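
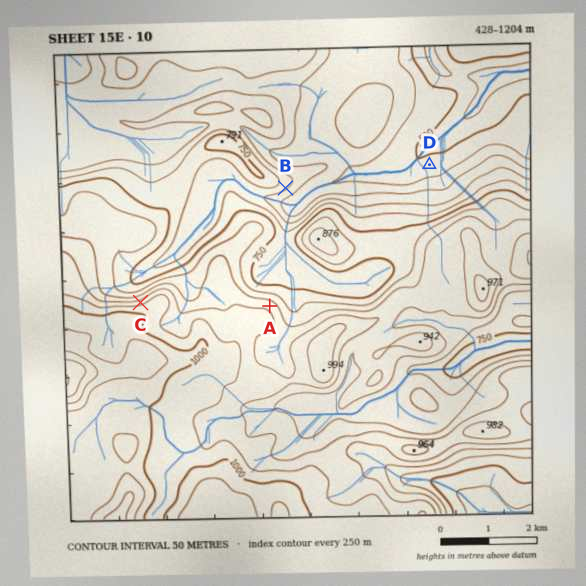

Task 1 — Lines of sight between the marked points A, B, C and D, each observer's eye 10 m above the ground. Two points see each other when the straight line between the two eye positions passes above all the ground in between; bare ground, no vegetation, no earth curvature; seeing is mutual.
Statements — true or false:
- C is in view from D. false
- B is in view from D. true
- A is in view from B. true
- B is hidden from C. true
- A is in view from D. false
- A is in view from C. false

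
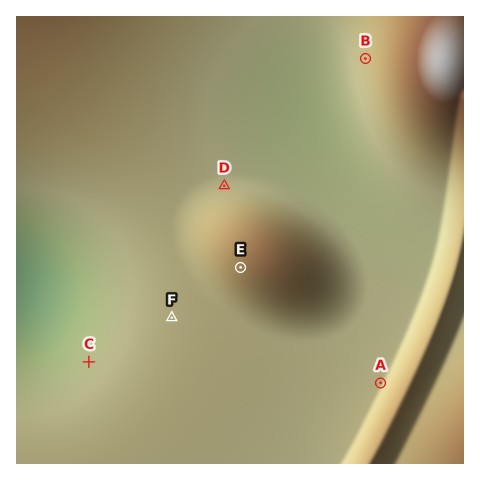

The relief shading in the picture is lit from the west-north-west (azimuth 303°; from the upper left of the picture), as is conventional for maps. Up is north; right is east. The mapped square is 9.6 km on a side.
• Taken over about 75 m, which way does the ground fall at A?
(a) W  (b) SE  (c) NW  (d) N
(c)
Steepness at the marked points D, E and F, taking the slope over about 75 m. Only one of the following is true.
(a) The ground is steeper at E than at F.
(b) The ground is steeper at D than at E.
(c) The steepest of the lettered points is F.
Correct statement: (a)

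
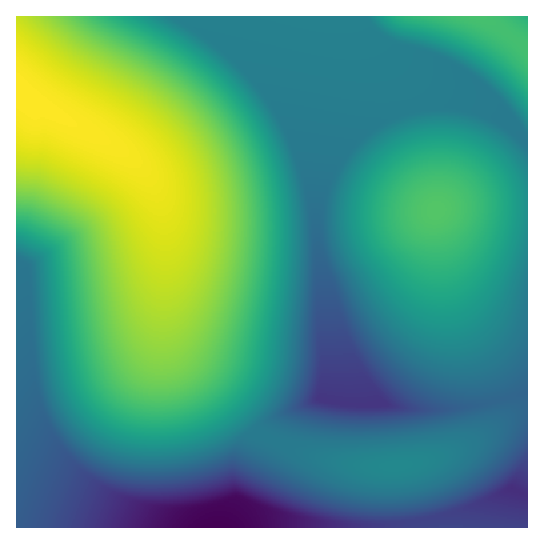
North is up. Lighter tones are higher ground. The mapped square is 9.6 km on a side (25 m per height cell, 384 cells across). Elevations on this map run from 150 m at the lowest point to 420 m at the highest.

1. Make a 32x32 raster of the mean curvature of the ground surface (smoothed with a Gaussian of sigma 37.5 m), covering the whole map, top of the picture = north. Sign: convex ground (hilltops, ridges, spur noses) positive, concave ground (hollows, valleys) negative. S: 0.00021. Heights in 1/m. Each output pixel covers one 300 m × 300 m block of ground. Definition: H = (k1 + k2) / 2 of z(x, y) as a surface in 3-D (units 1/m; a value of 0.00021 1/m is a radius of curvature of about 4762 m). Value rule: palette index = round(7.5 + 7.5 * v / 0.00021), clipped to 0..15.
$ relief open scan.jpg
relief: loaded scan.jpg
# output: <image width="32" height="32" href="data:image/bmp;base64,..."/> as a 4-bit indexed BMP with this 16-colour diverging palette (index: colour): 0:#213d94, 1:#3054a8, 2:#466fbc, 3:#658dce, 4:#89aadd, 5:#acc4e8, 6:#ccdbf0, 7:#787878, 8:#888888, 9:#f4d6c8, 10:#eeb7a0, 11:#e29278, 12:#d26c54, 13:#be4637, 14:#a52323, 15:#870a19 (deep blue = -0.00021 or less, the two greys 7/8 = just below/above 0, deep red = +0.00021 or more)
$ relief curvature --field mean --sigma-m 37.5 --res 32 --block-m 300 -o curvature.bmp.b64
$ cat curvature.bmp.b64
<image width="32" height="32" href="data:image/bmp;base64,Qk12AgAAAAAAAHYAAAAoAAAAIAAAACAAAAABAAQAAAAAAAACAAATCwAAEwsAABAAAAAAAAAAlD0hAKhUMAC8b0YAzo1lAN2qiQDoxKwA8NvMAHh4eACIiIgAyNb0AKC37gB4kuIAVGzSADdGvgAjI6UAGQqHAIiIh3d3d3d3QAABEAAWiIiIiIdRERETADiqq7u6cgJ3iIhhOJmZgHqqqqqqqqqmAoiFGJmZmZSqqqqqqqqqqpKIYZmZmZmUqqqqqqqqqqqliBiZmZmZlnqqqqqqqqqqqoVJmZmZmZlTeaqpqpmaqqqBmZmZmZmZmDAAAAAAASSJgZmZmZmZmZmZFXc3iIiHZnKZmZmZmZmZmVWFaYiIiIhymZmIiIiZmZlUc4mIiIiIY5mYiIiIiIiINVaZiIiIiFSIiIiIiIiIiCY4mYiIiIhUiIiIiIiIiIgnOZmIiIiIRYiIiIiIiIiIJViIiIiIh0WIiIiIiIiIiCN4iIiIiIcCiIiIiIiIiIgTmYiIiIiIZjeIiIiIiIiZFJmZmIiIiGiFaIiIiIiZmQWZmZmZmZl4iHeIiIiZmZgEmZmZmZmZh4iIiIiJmZmXI5mZmZmZmZeIiIiImZmZlFOJmZmZmZmXiIiIiJmZmZF2SZmZmZmZmIiIiImZmZmBiEaZmZmZl5iIiIiJmZmZNYiESZmZmWCIiIiIiZmZmBeIiGJGd0NAiIiIiImZmZJoiIiIdUVnCIiIiIiJmZlDiIiIiIiIcHqIiIiIiZmVJ4iIiIiIgwiqiIiIiImZQniIiIiIYgOaqoiIiIiJgTeIiIiIUBWaqqqIiIiIhBaIiIiIhhzKqqqq"/>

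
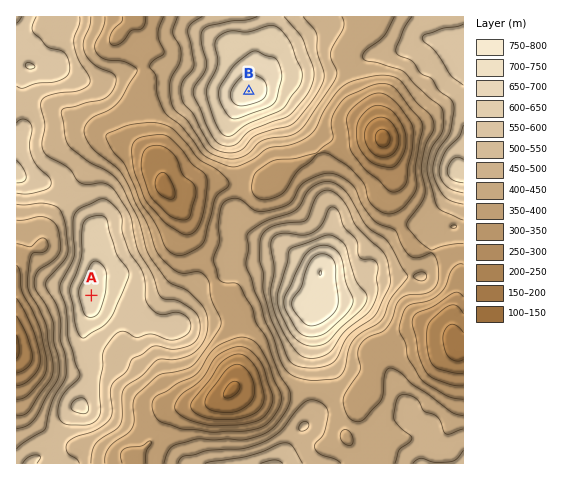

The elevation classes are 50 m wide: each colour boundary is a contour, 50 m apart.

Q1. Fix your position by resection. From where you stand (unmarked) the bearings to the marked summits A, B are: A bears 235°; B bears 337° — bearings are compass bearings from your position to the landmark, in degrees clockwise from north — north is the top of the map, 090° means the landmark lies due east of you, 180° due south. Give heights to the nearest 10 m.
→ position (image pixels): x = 279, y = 164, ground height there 340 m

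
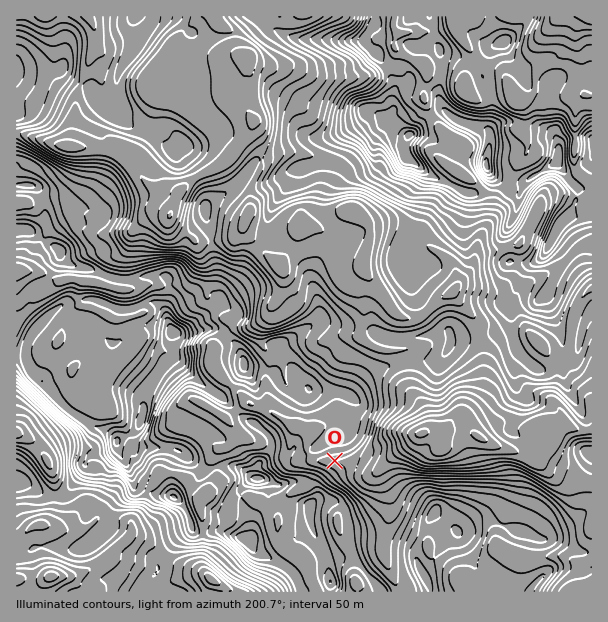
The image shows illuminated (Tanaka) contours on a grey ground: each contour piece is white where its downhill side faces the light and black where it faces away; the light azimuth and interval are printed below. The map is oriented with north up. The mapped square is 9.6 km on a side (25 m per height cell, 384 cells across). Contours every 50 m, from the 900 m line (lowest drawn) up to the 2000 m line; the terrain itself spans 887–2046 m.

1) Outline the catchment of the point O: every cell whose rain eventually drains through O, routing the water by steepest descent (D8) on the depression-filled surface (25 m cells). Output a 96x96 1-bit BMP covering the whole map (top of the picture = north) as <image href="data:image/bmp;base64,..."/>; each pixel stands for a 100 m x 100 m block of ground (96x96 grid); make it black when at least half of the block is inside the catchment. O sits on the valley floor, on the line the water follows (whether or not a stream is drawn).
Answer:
<image width="96" height="96" href="data:image/bmp;base64,Qk2+BAAAAAAAAD4AAAAoAAAAYAAAAGAAAAABAAEAAAAAAIAEAAATCwAAEwsAAAIAAAAAAAAA////AAAAAAAAAAAAAAGAAAAAAAAAAAAAAAHAAAAAAAAAAAAAAAHwAAAAAAAAAAAAAAPwAAAAAAAAAAAAAA/wAAAAAAAAAAAAAD/wAAAAAAAAAAAAAP/gAAAAAAAAAAAAAf/gAAAAAAAAAAAAAf/AAAAAAAAAAAAAA//AAAAAAAAAAAAAA/+AAAAAAAAAAAAAA/+AAAAAAAAAAAAAA/+AAAAAAAAAAAAAA/+AAAAAAAAAAAAAA/+AAAAAAAAAAAAAB//AAAAAAAAAAAAAB//AAAAAAAAAAAAAA//AAAAAAAAAAAAAAf/AAAAAAAAAAAAAAf/gAAAAAAAAAAABh//wAAAAAAAAAAAD///wAAAAAAAAAAAH///4AAAAAAAAAAAf///4AAAAAAAAAB/////4AAAAAAAAAB/////4AAAAAAAAAA/////+AAAAAAAAAA//////AAAAAAAAAAf/////AAAAAAAAAAf/////AAAAAAAAAAf/////AAAAAAAAAAf/////AAAAAAAAAAP/////AAAAAAAAAAP///j8AAAAAAAAAAP///AAAAAAAAAAAAH//+AAAAAAAAAAAAD//+AAAAAAAAAAAAD//AAAAAAAAAAAAAA//AAAAAAAAAAAAAA//AAAAAAAAAAAAAA/+AAAAAAAAAAAAAA/8AAAAAAAAAAAAAA/4AAAAAAAAAAAAAAPwAAAAAAAAAAAAAAAAAAAAAAAAAAAAAAAAAAAAAAAAAAAAAAAAAAAAAAAAAAAAAAAAAAAAAAAAAAAAAAAAAAAAAAAAAAAAAAAAAAAAAAAAAAAAAAAAAAAAAAAAAAAAAAAAAAAAAAAAAAAAAAAAAAAAAAAAAAAAAAAAAAAAAAAAAAAAAAAAAAAAAAAAAAAAAAAAAAAAAAAAAAAAAAAAAAAAAAAAAAAAAAAAAAAAAAAAAAAAAAAAAAAAAAAAAAAAAAAAAAAAAAAAAAAAAAAAAAAAAAAAAAAAAAAAAAAAAAAAAAAAAAAAAAAAAAAAAAAAAAAAAAAAAAAAAAAAAAAAAAAAAAAAAAAAAAAAAAAAAAAAAAAAAAAAAAAAAAAAAAAAAAAAAAAAAAAAAAAAAAAAAAAAAAAAAAAAAAAAAAAAAAAAAAAAAAAAAAAAAAAAAAAAAAAAAAAAAAAAAAAAAAAAAAAAAAAAAAAAAAAAAAAAAAAAAAAAAAAAAAAAAAAAAAAAAAAAAAAAAAAAAAAAAAAAAAAAAAAAAAAAAAAAAAAAAAAAAAAAAAAAAAAAAAAAAAAAAAAAAAAAAAAAAAAAAAAAAAAAAAAAAAAAAAAAAAAAAAAAAAAAAAAAAAAAAAAAAAAAAAAAAAAAAAAAAAAAAAAAAAAAAAAAAAAAAAAAAAAAAAAAAAAAAAAAAAAAAAAAAAAAAAAAAAAAAAAAAAAAAAAAAAAAAAAAAAAAAAAAAAAAAAAAAAAAAAAAAAAAAAAAAAAAAAAAAAAAAAAAAAAAAAAAAAAAAAAAAAAAAAAAAAAAAAAAAAAAAAAAAAAAAAAAAAAAAAAAAAAAAAAAAA="/>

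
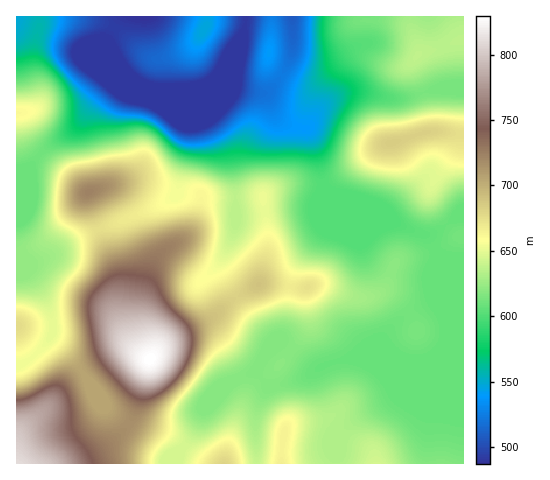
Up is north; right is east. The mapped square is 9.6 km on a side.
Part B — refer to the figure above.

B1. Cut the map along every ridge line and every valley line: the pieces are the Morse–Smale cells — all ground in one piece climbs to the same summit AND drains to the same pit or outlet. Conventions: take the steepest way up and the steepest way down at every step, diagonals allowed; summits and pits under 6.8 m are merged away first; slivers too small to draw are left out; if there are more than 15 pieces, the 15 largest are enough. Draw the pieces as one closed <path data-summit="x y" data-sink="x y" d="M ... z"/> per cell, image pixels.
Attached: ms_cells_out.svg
<path data-summit="150 360" data-sink="145 17" d="M243 34l-12 15-13 25-11 9-14 33-4 13-1 23-11 42-8 6-16 8-70 27-43 26-9 3-8-5 3 11 13 16 10 19 4 21-1 13 25 24 9 15 14 15 6 14 51 36 11 13 12-5 9-10 10-18 4-12 9-7 20-23 16-7 9 0 10 12 6 1 34-11 18-11 25-7 55 0 6 2 12 0 11-6 8-10 0 42-13 32-2 45 36 1 1-206-24-3-4-3-9-17-86-35-17-11-7-37-9-23-17-3-10-5-6-8-10-19-28-6 7-43z"/><path data-summit="89 192" data-sink="145 17" d="M207 82l-14 5-39 0-9-3-36 0-35 45-28 19-17 21-13 2 0 81 12 11 6 0 18-8 31-20 70-27 20-10 5-6 1-13 9-27 1-23z"/><path data-summit="392 143" data-sink="145 17" d="M439 90l-40 9-35-7-21 1-18 11-19 23 9 17 10 46 16 10 86 35 9 17 4 3 23 3 1-166z"/><path data-summit="17 463" data-sink="145 17" d="M52 337l-21 22-15 6 0 98 160 1 3-13-11 5-11-13-51-36-10-18-10-11-14-21z"/><path data-summit="281 463" data-sink="145 17" d="M405 358l-61 1-19 6-24 14-32 9-9 14-4 11 0 50 79 1 3-29 16-14 39-23 7-14 23-23z"/><path data-summit="17 112" data-sink="145 17" d="M120 16l-81 1 0 11-5 28 1 17 4 16 0 13-2 4-8 6-13 1 1 57 12-1 17-21 28-19 35-45 33-1-16-14-18-30z"/><path data-summit="417 56" data-sink="145 17" d="M463 16l-52 0-1 9 8 22 0 7-13 12-10 1-10-2-21-11-7-1-11 6-18 15-16 11-11 0-20-9-14 16-5 2 5 2 8 17 6 8 10 5 15 2 19-24 10-8 13-4 16 0 29 7 14-1 26-8 30 2z"/><path data-summit="259 284" data-sink="145 17" d="M322 191l-9 17-26 0-36 6-13 0-3-4-1 22-13 27-1 11 25 39 25 30-7 23 14-14 6-14 5-19 2-31 5-15 28-39z"/><path data-summit="204 29" data-sink="145 17" d="M245 16l-123 0-14 23 14 25 18 18 14 5 39 0 16-6 9-7 13-25 13-16z"/><path data-summit="376 463" data-sink="145 17" d="M442 344l-8 10-9 5-25 25-7 14-39 23-16 14-2 13 0 16 91-1 2-45 13-32z"/><path data-summit="417 56" data-sink="292 17" d="M410 16l-117 0-1 36-10 23 16 9 14 1 16-11 18-15 11-6 7 1 21 11 10 2 10-1 13-12 0-7-6-18z"/><path data-summit="224 463" data-sink="145 17" d="M252 373l-20 8-11 14-18 16-10 23-14 18-1 12 78-1 0-50 7-18 7-7-11-13z"/><path data-summit="17 326" data-sink="145 17" d="M17 253l-1 111 4 1 11-6 17-17 4-8 1-8-3-18-6-14-18-24-3-11z"/><path data-summit="269 53" data-sink="145 17" d="M271 16l-25 1-9 71 27 5 5-2 13-16-6-4-8-10 4-26z"/><path data-summit="17 112" data-sink="17 17" d="M39 16l-23 1 1 96 12-1 8-6 2-4 0-13-5-27 1-17 4-17z"/>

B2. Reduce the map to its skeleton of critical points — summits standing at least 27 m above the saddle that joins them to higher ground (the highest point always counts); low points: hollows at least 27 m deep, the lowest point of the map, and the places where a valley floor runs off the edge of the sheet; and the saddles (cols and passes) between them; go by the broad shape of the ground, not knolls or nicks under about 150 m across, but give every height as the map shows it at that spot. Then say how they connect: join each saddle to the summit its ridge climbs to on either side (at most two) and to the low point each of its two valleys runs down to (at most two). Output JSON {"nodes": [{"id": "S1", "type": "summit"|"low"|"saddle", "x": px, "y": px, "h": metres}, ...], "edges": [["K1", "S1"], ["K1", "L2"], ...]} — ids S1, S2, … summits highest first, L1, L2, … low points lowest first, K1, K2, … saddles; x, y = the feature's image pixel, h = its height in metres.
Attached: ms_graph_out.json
{"nodes": [
{"id": "S1", "type": "summit", "x": 150, "y": 358, "h": 829},
{"id": "S2", "type": "summit", "x": 18, "y": 463, "h": 811},
{"id": "S3", "type": "summit", "x": 89, "y": 192, "h": 723},
{"id": "S4", "type": "summit", "x": 392, "y": 143, "h": 684},
{"id": "S5", "type": "summit", "x": 224, "y": 463, "h": 680},
{"id": "S6", "type": "summit", "x": 19, "y": 112, "h": 661},
{"id": "S7", "type": "summit", "x": 204, "y": 29, "h": 547},
{"id": "L1", "type": "low", "x": 144, "y": 17, "h": 487},
{"id": "K1", "type": "saddle", "x": 130, "y": 424, "h": 717},
{"id": "K2", "type": "saddle", "x": 98, "y": 229, "h": 675},
{"id": "K3", "type": "saddle", "x": 183, "y": 451, "h": 644},
{"id": "K4", "type": "saddle", "x": 39, "y": 154, "h": 611},
{"id": "K5", "type": "saddle", "x": 435, "y": 256, "h": 608},
{"id": "K6", "type": "saddle", "x": 115, "y": 28, "h": 493},
{"id": "K7", "type": "saddle", "x": 245, "y": 26, "h": 491}],
"edges": [["K1", "S1"], ["K1", "S2"], ["K1", "L1"], ["K2", "S1"], ["K2", "S3"], ["K2", "L1"], ["K3", "S1"], ["K3", "S5"], ["K3", "L1"], ["K4", "S3"], ["K4", "S6"], ["K4", "L1"], ["K5", "S1"], ["K5", "S4"], ["K5", "L1"], ["K6", "S6"], ["K6", "S7"], ["K6", "L1"], ["K7", "S1"], ["K7", "S7"], ["K7", "L1"]]}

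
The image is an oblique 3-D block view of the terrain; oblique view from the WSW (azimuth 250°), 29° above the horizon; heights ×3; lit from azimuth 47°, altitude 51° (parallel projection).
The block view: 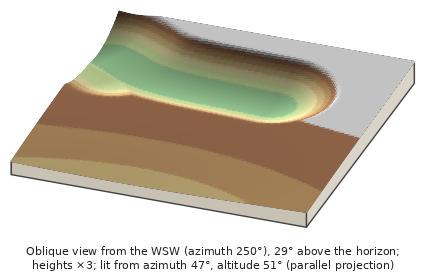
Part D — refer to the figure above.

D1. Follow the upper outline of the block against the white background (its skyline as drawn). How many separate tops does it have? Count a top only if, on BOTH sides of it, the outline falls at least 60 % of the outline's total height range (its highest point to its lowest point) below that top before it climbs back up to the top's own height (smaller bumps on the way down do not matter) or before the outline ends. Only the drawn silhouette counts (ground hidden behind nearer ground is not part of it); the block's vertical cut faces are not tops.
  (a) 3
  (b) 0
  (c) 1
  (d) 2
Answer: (b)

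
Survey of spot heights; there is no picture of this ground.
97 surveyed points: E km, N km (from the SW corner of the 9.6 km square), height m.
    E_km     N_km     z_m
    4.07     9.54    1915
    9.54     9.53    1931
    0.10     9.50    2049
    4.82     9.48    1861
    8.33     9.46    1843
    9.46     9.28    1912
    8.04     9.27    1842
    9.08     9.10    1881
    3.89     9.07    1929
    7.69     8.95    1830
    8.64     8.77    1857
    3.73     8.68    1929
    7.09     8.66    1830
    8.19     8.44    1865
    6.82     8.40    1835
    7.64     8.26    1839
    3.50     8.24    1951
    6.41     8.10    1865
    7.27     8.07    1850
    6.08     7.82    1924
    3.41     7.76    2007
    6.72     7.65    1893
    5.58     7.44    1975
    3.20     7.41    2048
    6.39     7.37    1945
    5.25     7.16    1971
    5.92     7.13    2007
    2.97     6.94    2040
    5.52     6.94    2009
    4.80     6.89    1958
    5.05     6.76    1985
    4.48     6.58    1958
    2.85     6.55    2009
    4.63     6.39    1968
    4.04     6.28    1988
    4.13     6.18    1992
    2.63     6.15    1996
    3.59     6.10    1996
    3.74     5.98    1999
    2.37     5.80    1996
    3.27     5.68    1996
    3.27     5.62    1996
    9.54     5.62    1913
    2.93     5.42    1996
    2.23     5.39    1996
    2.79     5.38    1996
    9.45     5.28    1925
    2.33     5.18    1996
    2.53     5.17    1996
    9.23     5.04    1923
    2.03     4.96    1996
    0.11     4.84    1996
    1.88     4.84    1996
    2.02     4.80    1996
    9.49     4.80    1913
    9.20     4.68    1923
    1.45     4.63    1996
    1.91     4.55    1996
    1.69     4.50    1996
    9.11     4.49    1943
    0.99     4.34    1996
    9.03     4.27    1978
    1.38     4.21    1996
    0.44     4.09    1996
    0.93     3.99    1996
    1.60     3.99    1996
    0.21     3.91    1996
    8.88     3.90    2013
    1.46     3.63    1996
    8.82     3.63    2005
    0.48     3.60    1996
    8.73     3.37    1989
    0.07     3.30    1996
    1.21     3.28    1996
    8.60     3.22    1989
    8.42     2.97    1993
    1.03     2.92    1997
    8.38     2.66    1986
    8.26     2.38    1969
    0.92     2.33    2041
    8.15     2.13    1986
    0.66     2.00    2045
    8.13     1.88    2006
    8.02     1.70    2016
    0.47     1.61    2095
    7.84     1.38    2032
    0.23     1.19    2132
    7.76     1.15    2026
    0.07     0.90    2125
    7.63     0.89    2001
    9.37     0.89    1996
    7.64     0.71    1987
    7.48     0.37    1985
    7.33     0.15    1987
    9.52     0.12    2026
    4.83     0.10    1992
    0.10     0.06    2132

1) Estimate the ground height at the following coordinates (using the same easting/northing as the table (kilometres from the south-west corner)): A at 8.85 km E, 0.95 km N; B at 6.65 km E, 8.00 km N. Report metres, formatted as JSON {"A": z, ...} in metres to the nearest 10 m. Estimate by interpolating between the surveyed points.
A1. {"A": 1980, "B": 1870}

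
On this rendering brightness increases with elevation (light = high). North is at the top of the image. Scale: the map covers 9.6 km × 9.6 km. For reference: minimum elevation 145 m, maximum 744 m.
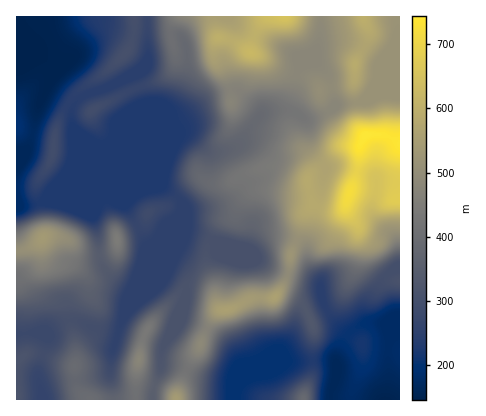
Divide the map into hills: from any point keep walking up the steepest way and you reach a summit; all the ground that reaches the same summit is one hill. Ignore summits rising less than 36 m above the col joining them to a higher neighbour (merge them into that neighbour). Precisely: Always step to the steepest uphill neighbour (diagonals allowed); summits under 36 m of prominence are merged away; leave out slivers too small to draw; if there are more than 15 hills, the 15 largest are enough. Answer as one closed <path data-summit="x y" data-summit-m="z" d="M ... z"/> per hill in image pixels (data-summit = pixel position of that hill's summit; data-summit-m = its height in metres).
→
<path data-summit="366 136" data-summit-m="744" d="M146 16l-130 0 0 134 10-1 4-7 7-32 7-18 28 16 1 48-2 8-5 12-23 26 45 1 14-6 4 0 14 5 6 4 22 39 9-7 11-16 12-8 8 18 18 5 10 6 38 15 24 13 40 12 3 3 2 16-17 8-8 6-11 26-7 9-6 3-18 18 28-11 44-1 8 2 0 16-5 16 1 6 68 0 0-304-18-2-22 8-24 4-8-32-10-11-4 0-16 7-5 24-11 15-22 6-2-7-14-13-6-4-8-1-22 7-28 22-94 39 8-8 14-6 12-16 48-20 6-6 8-16 5-16 0-18-4-14-5-3-10 0-16 3-4 4z"/><path data-summit="284 16" data-summit-m="654" d="M320 16l-172 0 0 26 4-4 26-3 7 7 2 28-5 16-8 16-6 6-48 20-12 16-14 6-7 6 93-37 28-22 22-7 8 1 6 4 14 13 2 7 22-6 11-15 5-24 15-14 4-8 4-18z"/><path data-summit="138 360" data-summit-m="478" d="M178 216l-14 10-9 14-37 93-14-2-26-10-8-1-22 12-13 2 12 6-9 30 4 30 110 0 1-10 8-20 1-20 24-54 0-10-6-6-12-6 10-28z"/><path data-summit="274 298" data-summit-m="560" d="M180 214l-2 32-10 28 10 4 8 8 0 14-4 20 30 11 17 13 11 20-3 8 1 14 43-36 8-10 9-24 4-4 21-10-2-16-9-5-42-13-16-10-38-15-10-6-18-5z"/><path data-summit="42 238" data-summit-m="539" d="M16 200l0 134 28-1 26-13 8 1 26 10 14 2 37-91-6 6-16 38-5 3-12-7-12-14-5-12-4-34-5-7-26-11-22-2-22 4z"/><path data-summit="364 16" data-summit-m="600" d="M400 16l-79 0-2 26-6 14-8 8 13-1 8 9 4 8 6 26 24-4 22-8 18 0z"/><path data-summit="54 150" data-summit-m="292" d="M46 92l-2 0-4 10-12 44-2 3-10 1 0 50 4 6 22-4 24-26 7-20-1-48z"/><path data-summit="118 240" data-summit-m="447" d="M106 197l-4 0-14 6-31 1 11 1 25 13 5 18 1 20 5 12 12 14 14 7 7-11 14-34-5 0-20-38z"/><path data-summit="304 400" data-summit-m="387" d="M328 360l-44 1-14 6-26 13-9 10-1 10 96 0 6-22 0-16z"/><path data-summit="176 400" data-summit-m="544" d="M162 364l-9 26-1 10 82 0 1-12-5-8-26-3-28-11z"/>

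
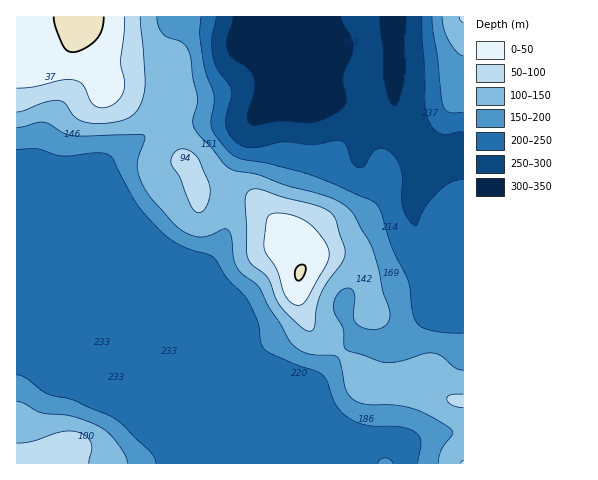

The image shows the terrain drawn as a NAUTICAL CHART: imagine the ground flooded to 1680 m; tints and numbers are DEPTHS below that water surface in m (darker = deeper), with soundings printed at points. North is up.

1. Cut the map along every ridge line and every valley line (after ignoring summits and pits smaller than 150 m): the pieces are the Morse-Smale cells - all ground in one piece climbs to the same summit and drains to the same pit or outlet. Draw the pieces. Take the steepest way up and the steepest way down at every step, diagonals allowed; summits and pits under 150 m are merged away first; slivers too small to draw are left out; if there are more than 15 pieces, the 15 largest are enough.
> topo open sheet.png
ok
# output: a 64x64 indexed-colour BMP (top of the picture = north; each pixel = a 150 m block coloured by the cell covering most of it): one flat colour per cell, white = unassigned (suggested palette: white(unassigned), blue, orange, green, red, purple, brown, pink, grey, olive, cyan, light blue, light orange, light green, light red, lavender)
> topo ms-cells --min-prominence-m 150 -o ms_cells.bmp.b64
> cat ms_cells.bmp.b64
<image width="64" height="64" href="data:image/bmp;base64,Qk12CAAAAAAAAHYAAAAoAAAAQAAAAEAAAAABAAQAAAAAAAAIAAATCwAAEwsAABAAAAAAAAAA////ALR3HwAOf/8ALKAsACgn1gC9Z5QAS1aMAMJ34wB/f38AIr28AM++FwDox64AeLv/AIrfmACWmP8A1bDFACIiIiIiIiIiIiIiIiIiIiIiERERERERERERERERERERIiIiIiIiIiIiIiIiIiIiIiEREREREREREREREREREREiIiIiIiIiIiIiIiIiIiIiIRERERERERERERERERERESIiIiIiIiIiIiIiIiIiIiIhERERERERERERERERERERIiIiIiIiIiIiIiIiIiIiIhEREREREREREREREREREREiIiIiIiIiIiIiIiIiIiIhERERERERERERERERERERESIiIiIiIiIiIiIiIiIiIiERERERERERERERERERERERIiIiIiIiIiIiIiIiIiIREREREREREREREREREREREREiIiIiIiIiIiIiIiIRERERERERERERERERERERERERESIiIiIiIiIiIiIhERERERERERERERERERERERERERERIiIiIiIiIiIiIhEREREREREREREREREREREREREREREiIiIiIiIiIiIRERERERERERERERERERERERERERERESIiIiIiIiIhERERERERERERERERERERERERERERERERIiIiIiIiIhEREREREREREREREREREREREREREREREREiIiIiIiIhERERERERERERERERERERERERERERERERESIiIiIiIhERERERERERERERERERERERERERERERERERIiIiIiIhEREREREREREREREREREREREREREREREREREiIiIiIhERERERERERERERERERERERERERERERERERESIiIiIhERERERERERERERERERERERERERERERERERERIiIiIhEREREREREREREREREREREREREREREREREREREiIiIhERERERERERERERERERERERERERERERERERERESIiIRERERERERERERERERERERERERERERERERERERERIhERERERERERERERERERERERERERERERERERERERERERERERERERERERERERERERERERERERERERERERERERERERERERERERERERERERERERERERERERERERERERERERERERERERERERERERERERERERERERERERERERERERERERERERERERERERERERERERERERERERERERERERERERERERERERERERERERERERERERERERERERERERERERERERERERERERERERERERERERERERERERERERERERERERERERERERERERERERERERERERERERERERERERERERERERERERERERERERERERERERERERERERERERERERERERERERERERERERERERERERERERERERERERERERERERERERERERERERERERERERERERERERERERERERERERERERERERERERERERERERERERERERERERERERERERERERERERERERERERERERERERERERERERERERERERERERERERERERERERERERERERERERERERERERERERERERERERERERERERERERERERERERERERERERERERERERERERERERERERERERERERERERERERERERERERERERERERERERERERERERERERERERERERERERERERERERERERERERERERERERERERERERERERERERERERERERERERERERERERERERERERERERERERERERERERERERERERERERERERERERERERERERERERERERERERERERERERERERERERERERERERERERERERERERERERERERERERERERERERERERERERERERERERERERERERERERERERERERERERERERERERERERERERERERERERERERERERERERERERERERERERERERERERERERETMzMRERERERERERERERERERERERERERERERERERERETMzMzERERERERERERERERERERERERERERERERERERERMzMzMRERERERERERERERERERERERERERERERERERERMzMzMxERERERERERERERERERERERERERERERERERERMzMzMzEREREREREREREREREREREREREREREREREREREzMzMzMREREREREREREREREREREREREREREREREREREzMzMzMxERERERERERERERERERERERERERERERERERETMzMzMzERERERERERERERERERERERERERERERERERERMzMzMzMREREREREREREREREREREREREREREREREREREzMzMzMxERERERERERERERERERERERERERERERERERETMzMzMzERERERERERERERERERERERERERERERERERERMzMzMzMREREREREREREREREREREREREREREREREREREzMzMzMxERERERERERERERERERERERERERERERERERETMzMzMzERERERERERERERERERERERERERERERERERERMzMzMzMREREREREREREREREREREREREREREREREREREzMzMzMxERERERERERERERERERERERERERERERERERETMzMzMzERERERERERERERERERERERERERERERERERERMzMzMzMREREREREREREREREREREREREREREREREREREzMzMzMxERERERERERERERERERERERERERERERERERETMzMzMz"/>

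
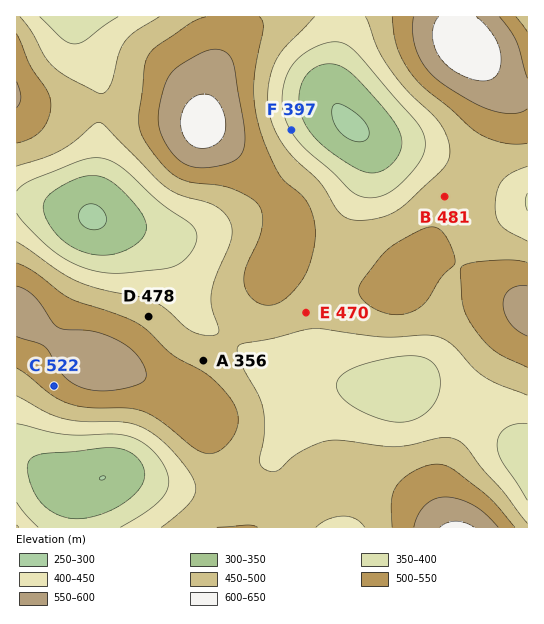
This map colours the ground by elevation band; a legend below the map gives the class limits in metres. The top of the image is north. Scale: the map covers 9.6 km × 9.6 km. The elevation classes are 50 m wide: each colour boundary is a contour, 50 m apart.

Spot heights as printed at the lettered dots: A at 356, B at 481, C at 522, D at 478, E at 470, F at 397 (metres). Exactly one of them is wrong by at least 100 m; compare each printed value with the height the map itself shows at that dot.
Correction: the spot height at A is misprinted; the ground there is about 481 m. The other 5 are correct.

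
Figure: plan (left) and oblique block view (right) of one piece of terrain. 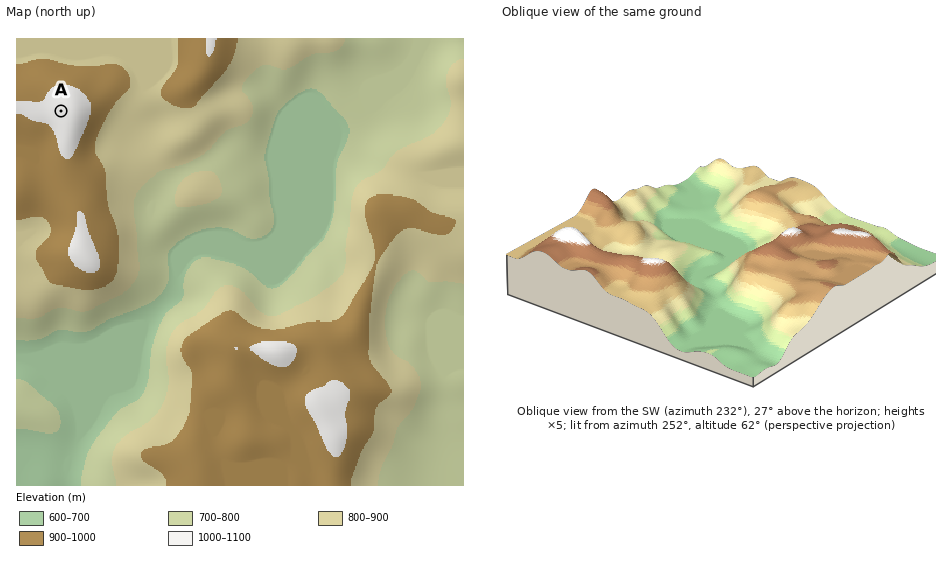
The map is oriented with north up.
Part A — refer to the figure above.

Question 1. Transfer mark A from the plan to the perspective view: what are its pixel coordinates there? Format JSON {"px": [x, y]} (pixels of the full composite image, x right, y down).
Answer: {"px": [565, 235]}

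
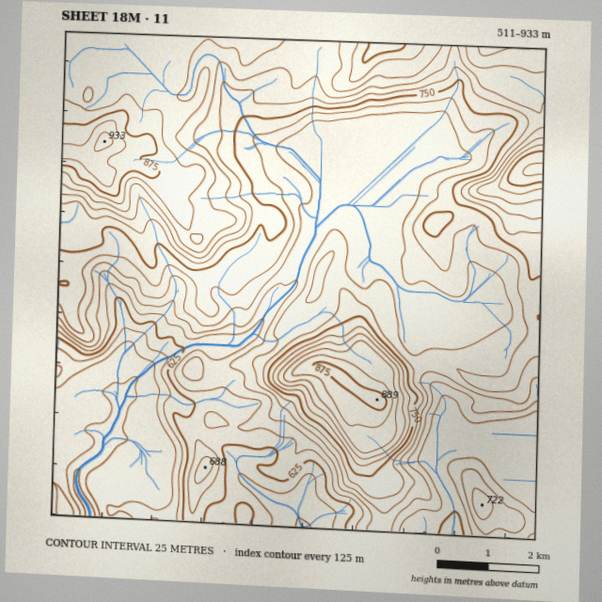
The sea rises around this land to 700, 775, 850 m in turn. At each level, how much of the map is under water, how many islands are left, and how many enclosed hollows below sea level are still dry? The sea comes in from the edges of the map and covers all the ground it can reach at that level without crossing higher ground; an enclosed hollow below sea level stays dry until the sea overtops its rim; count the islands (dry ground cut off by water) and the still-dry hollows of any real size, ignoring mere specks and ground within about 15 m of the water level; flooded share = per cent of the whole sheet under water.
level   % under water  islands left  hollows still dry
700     43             1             0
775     71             1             0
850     92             1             0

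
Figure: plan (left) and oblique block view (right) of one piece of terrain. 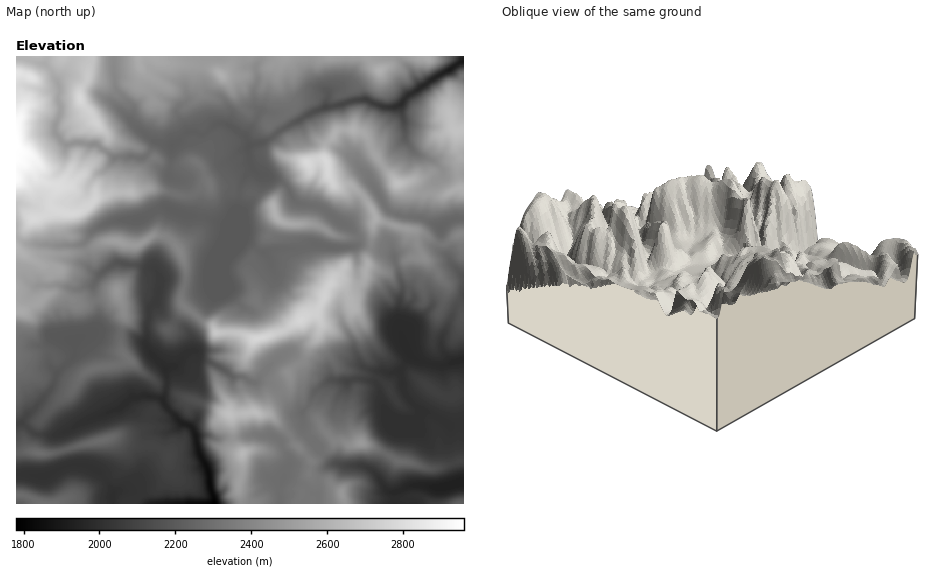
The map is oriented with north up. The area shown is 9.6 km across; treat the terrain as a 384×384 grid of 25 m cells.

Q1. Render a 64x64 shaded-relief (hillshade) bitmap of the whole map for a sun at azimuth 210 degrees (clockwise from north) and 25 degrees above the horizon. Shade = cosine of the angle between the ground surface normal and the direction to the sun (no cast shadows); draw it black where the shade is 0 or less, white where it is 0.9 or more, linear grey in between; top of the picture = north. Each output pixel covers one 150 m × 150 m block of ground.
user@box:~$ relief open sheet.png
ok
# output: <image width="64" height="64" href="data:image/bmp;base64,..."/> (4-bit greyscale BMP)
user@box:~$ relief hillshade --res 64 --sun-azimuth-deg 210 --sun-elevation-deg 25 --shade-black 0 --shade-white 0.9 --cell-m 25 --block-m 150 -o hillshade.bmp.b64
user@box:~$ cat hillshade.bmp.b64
<image width="64" height="64" href="data:image/bmp;base64,Qk12CAAAAAAAAHYAAAAoAAAAQAAAAEAAAAABAAQAAAAAAAAIAAATCwAAEwsAABAAAAAAAAAAAAAAABEREQAiIiIAMzMzAERERABVVVUAZmZmAHd3dwCIiIgAmZmZAKqqqgC7u7sAzMzMAN3d3QDu7u4A////AKggACVkNGd3ZpvN3d7J7e6WRFeHd3iakgJERWZ3UQAAIAAAJEMkZ4d3mrzMzIX+zHREV4h3eJlhI0NHdmUyIgAAACMiEBNoiHeImZmGJu66ZERnd3iIlgAjImqXZniHUxJGZUIAJGiIiIiJh2QIvMljRnd3iYdAAAAEvLq83cqYiImHZDRWiImIiZh2Ugq6uXRXh3eIZAAAADrd3e7cqqrM3cuYd4maqZiZmHZRHtzLhWmYiJhkImd4zu3MuERXmt7ty7vLzMy6iJmIdkB//suGipd5uFV63d7u2UEAATRnmpU1ir3d3LmIiHdmMt/8lzNWVYulR63u7tkwAAA1VVVUAAATWKq6l3d3ZVU03adiAAAlmUNpu7q6IAABJGd2ZkISMzIREjRVVWVVQxbby6URNGmlNYqWVEAAAkVWd3ZmRImHdkIQAAE1ZmUxG97+2Yq7zIRHmVI0EAA2d3d3ZneIqYiIdlMhATVmZSWtu97avd3ZM2iWI0QQAVd3d3dnd5l3iZmYd2VERmdifdy4rKisuWElZ3M0VCADZ4h3d4iIiIeJqpiId3ZmZTTNu8hmQjQQAEd3U0RUMSV5qGeJmZiImHiqmIiIh2VDScuZhlUAAAADeHdERUQzRoqFaJqZiHiJh4mHeIiId3iqp0I4pQAQAzaIdlVERERWmVWJqYd3eJmXiIeJqpmqzahjI3uxAiBFZ5hmZkM0Q0eWR5qXVWaIiHd3eJvMu83aNFRWrIAFV4d5p2d2VnhUV2RYmFRFVYh2V3d4q8zM3XAFZneqEH3sl3iGd2aKqXZmVnh0M0VEd3ZohmVniau1ADd3eJdL/+p3d1V3d5p1VoiIdkRFZlV3Znh2ZURWiUADeYh3ic7tyYmHVniIl1Z6mJdVVomHh3ZVZmZ2ZWeFACeaqYisy7u7mamIm6mXh5uJYjZ4mom6ZmZVZnd3d3IAary6mt//7dy7u8zMypqpu5cRV3iZirp4hlZ3d3d3cxab3bmc7/7uyIqrze3Lq5jbkgNneJmZqpqXeIiId4mHmIvKh679x2QAADi83bqnOttgBXd4mqma3biaqqqYm8yUaYVp3+cAAAAAAnq6uVFNyRAmd4m7qprsmKu8y6rN20FHVZ39cAAAABESRoiWIp20AEiJrMupiZd5mry6ms3HEDZozrQAABI2dUM0RWVFu4ABeqve2YiHVXiJqodpvLUAR3q6MCQyNHl1REIjVmepQASqrNy5mIZmVnd2Q0erkwBXiYciVmZWeGVVQ0V3d5dBN6irupqphWVVVUVURohiAVZ4dlRnd3eHVVVWVWZnhkNYmKq7irp0VXeHiHZmVBACVniIdWd3iadVZnZVVmdlRneairmbt0RomqqXZlYxAAFGibuFZ3eKllZnd2ZVRFQ3Z5druruDJYmZh1REaHMAE1eb3YRnd4h2ZneHdTIRMiZkQozMykJZqoZUNFeqh4q6ib3tVGd3d2ZmeHdjIAAABSACm7ylJJyXQ0NFaKqr7+ub3uo0Z3d3ZmeHdlQwAAACADapmUJIvEM0RVVmer3uyZvuxTVnd3dmiZiHdlRFQlNFaKqXNXq6aImZqXZFeHMSetxhNWd3d3eamaqZq925iah5u6dmWLq8zLu6dUIAAAAVYxE1Znd3eJm93d3u10WLyZzbljA2d83LvMuphiAAEiEQE0VWZ3d5rP/tzLgQJpzKu4MAAWdDy6m83cqZh2Z3YyI1Zmd3d3nO/EERAASKvLggAAFIqWW3Z5qpmYibu7qXVWeIiId3ib3CAAABa8zMsABomrzLu5d4h2ZmiJvN3KmImqmZh3iKmGABRWnf7c1gC9zMzNzNy5iHd3VYis7amqu6mZqHiJlzAAWszv/ruQCe7cu7vN7bmZiIdURGiYaJd2ZomXZ3d2IAK+7v/6iABN/rqYh4qqiJhmZVUhIjESEBRWeXRWZlVCGe///6MgAa3bd3ZlRmV5hlRVVQAREBAARniIU1ZmVWed7+7cMAAIzZICRGZnZoiFMkQzMgEAARR4magzVmZni+/u27gQAGvrIAASRpmIh1ABExNCAAASV2eJhTVmZnid/+yXlQAFrdYAAAJIuqdkAAASEAA2ZndjNmZCRndmeK3aYgAwAEnNkQAROKy7pjAAACAABcurhBFGZUVnd2Z3mTAAAAAEi8tBERW93cuTAAADhnnOyGMANXd2Zmd3ZniVEyADI3i9yCIiKbzcy6EAABvd3v1QAASJmIdnZmZnmqhTEkU1iMyUESJJmaq6kiIza7zNxgAAWrupiIh2ZoqqqXQRQjRFdiAAAUiIiahyNEWYqqpgAAWsy5iJmHeJqqmHh2UgIgARAAAAWaqqlkNEZ3ebpwAAWs3Kh5qZmqq6iHeJmFMQAAAAAABqqqqFM0VlSKuhAAWrzLlnmaq7q8l4mZiIh0IRAAABRGd4mGQ0MyE5u2AAaqzahnmZqqmtyZqqqYd4iJhSF965ciRVQhQhEkmoICiZzcl4mYmpmt2pmru5h2ZpqrrP/aeHIBExBWdjSZU0eHnLmZmGaamt65iZu6mXZ4mYm9/smKljAAAJlyFahmdUWZmZh2eKms3Hd4m7mZiKu6qr3uuJuJpQAAQQApuYhTJYmqh4mZqaumRmaaqZmKvMzN3uyIl526gAEAAWqpmFMlial4mIiIiFNWZ5mImIrMzd3ttkVn3+uHcAA3mqiHYyWJqHmHd3d2RGd4h4iYmrzd3dtzI2z+25lw"/>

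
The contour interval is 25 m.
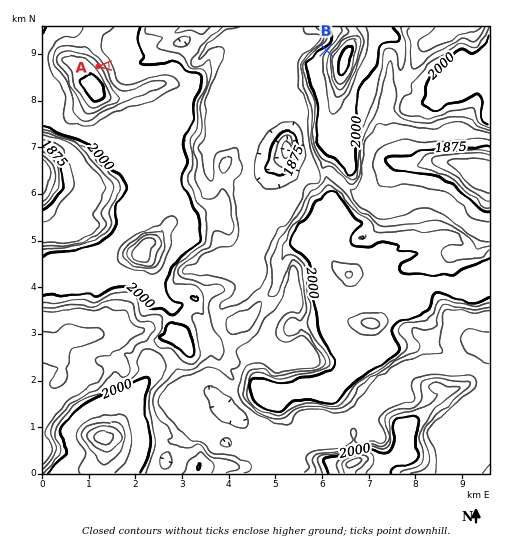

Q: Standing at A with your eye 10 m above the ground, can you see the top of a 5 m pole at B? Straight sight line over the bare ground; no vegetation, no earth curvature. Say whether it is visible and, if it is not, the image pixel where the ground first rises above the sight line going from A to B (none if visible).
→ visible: true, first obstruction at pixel None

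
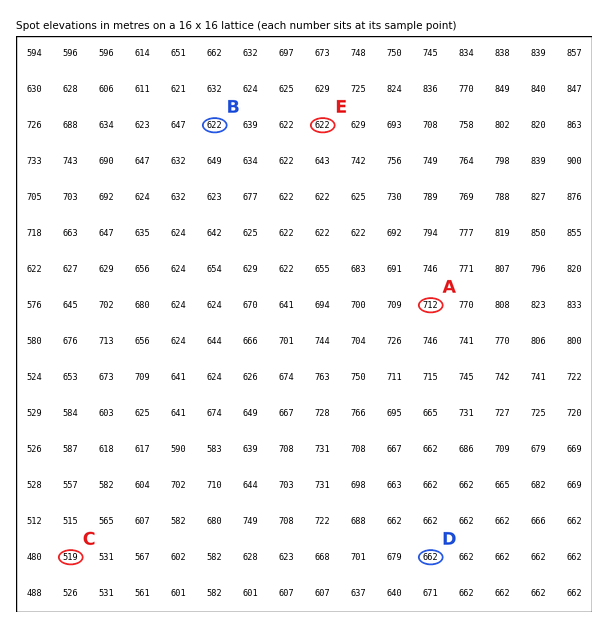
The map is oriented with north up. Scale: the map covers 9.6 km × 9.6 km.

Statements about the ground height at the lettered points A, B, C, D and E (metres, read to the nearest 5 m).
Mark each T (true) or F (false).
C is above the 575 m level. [F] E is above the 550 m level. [T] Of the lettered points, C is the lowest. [T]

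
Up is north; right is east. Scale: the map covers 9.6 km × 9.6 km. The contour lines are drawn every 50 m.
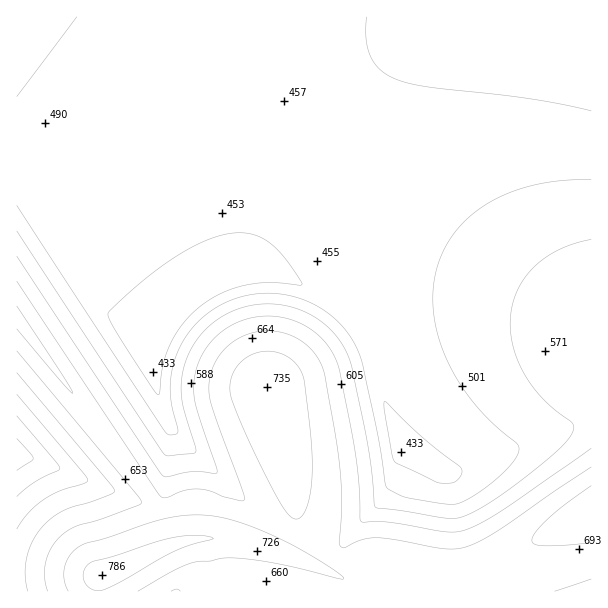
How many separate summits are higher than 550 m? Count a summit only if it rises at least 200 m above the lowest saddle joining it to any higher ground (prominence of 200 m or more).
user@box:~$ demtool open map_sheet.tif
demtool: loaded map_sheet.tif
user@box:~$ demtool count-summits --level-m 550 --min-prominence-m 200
1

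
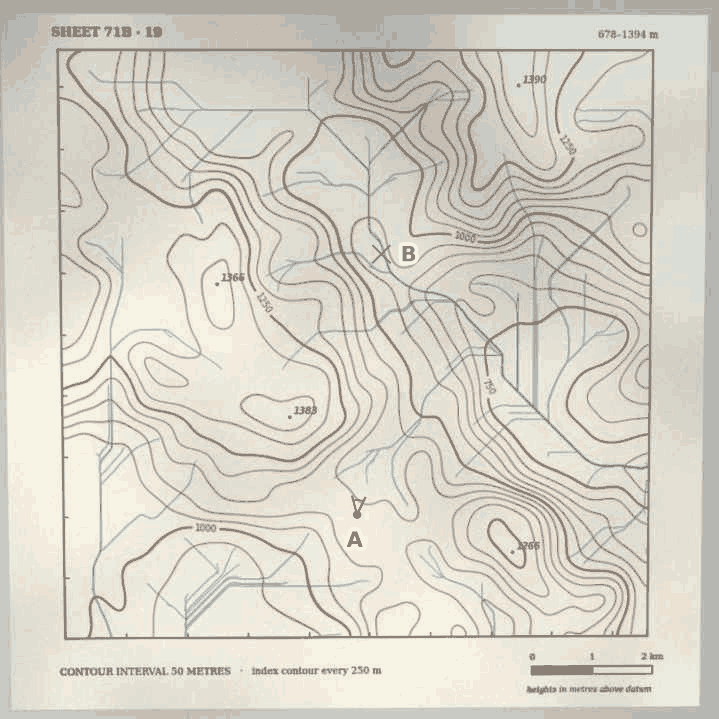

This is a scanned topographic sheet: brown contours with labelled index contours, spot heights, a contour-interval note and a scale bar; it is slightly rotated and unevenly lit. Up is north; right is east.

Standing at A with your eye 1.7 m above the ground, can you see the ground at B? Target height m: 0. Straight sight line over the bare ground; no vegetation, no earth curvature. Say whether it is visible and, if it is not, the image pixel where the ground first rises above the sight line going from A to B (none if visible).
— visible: false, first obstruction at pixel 363 457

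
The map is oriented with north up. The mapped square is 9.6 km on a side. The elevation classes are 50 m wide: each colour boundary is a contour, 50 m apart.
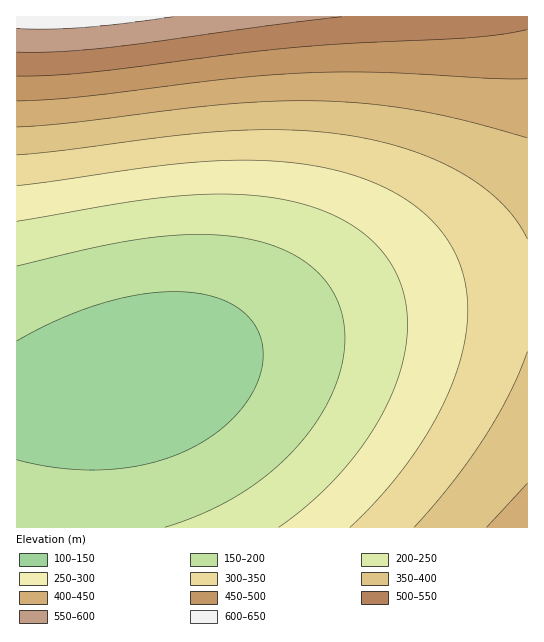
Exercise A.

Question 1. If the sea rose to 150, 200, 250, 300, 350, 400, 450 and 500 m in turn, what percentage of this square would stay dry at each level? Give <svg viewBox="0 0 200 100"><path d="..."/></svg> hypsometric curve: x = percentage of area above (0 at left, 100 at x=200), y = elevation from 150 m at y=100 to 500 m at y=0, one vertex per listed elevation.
<svg viewBox="0 0 200 100"><path d="M173 100l-35-14-26-15-25-14-28-14-20-14-13-15-12-14"/></svg>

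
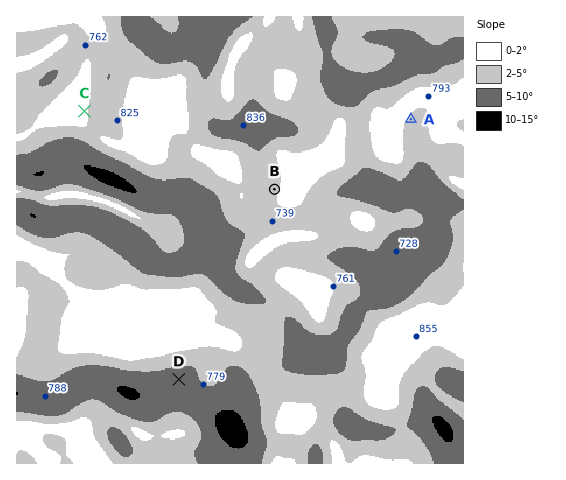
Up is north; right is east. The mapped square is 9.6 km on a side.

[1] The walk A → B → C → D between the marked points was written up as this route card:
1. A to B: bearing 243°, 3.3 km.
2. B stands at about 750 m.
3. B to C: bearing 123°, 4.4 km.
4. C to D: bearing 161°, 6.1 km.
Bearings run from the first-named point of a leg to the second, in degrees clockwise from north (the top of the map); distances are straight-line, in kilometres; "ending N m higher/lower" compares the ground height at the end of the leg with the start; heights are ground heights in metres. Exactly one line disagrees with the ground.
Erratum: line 3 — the bearing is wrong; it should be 292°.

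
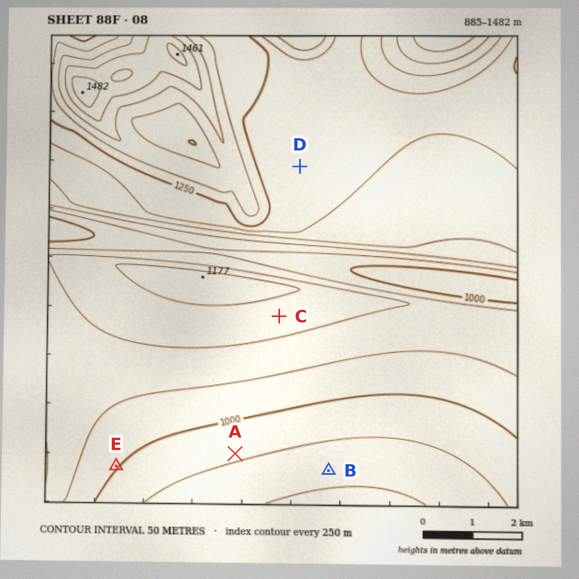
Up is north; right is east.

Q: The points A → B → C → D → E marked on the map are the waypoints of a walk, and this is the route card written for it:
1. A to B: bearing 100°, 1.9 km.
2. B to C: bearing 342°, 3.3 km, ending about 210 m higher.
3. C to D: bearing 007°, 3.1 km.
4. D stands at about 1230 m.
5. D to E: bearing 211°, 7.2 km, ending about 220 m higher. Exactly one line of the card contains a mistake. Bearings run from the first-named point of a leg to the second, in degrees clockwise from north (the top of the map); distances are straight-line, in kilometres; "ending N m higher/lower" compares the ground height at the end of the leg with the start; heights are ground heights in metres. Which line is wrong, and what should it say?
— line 5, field sense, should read lower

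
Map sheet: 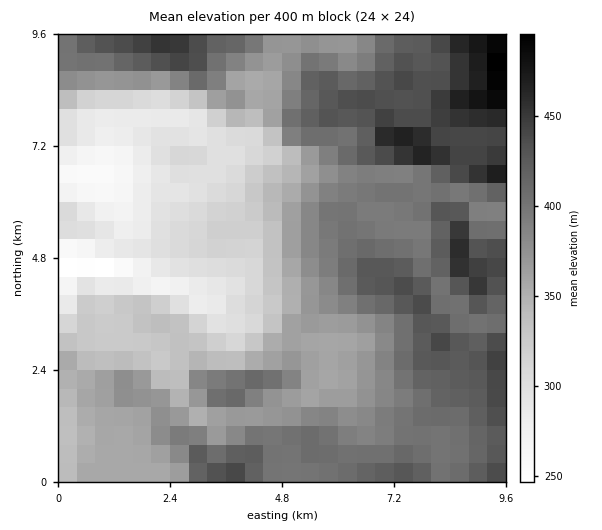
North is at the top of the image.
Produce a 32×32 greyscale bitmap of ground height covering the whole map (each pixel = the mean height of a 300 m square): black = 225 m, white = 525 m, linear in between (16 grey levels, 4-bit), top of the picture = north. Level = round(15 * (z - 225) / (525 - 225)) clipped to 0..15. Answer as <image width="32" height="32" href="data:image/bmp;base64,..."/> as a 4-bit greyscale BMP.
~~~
<image width="32" height="32" href="data:image/bmp;base64,Qk12AgAAAAAAAHYAAAAoAAAAIAAAACAAAAABAAQAAAAAAAACAAATCwAAEwsAABAAAAAAAAAAAAAAABEREQAiIiIAMzMzAERERABVVVUAZmZmAHd3dwCIiIgAmZmZAKqqqgC7u7sAzMzMAN3d3QDu7u4A////AGZ3d3d4qrqZmZmZqqqZmqtmd3d3eaqqmZmZmZmqmZmqZnd3d4mompmZmZmZmZmZqmZnd3iId4iZmZmIiJmZmapmd3d4hmd3eIiIiImZmZmqZnd3eHZ4iHd3d3eIiZqqq2d3iHdnmqqYh3d3iImaqqtnZ3dlV4iJmYd3d4iaqqqrdmZmVVZmZnd3d3eImqqqu2VVVVVWVVVmd3d3eJqrqqtVVVVVZVREVnd3d3iaq6mqRVVVZlVDREV3d3eImqqZmTVVVWVDM0RVZ4iJmaupmqkkREQzIzNEVWd4maq7qZu6IiIiIjMzRFVniJqqqpm7uxERIjNERERWd4maqqmay7shIzNEREVUVniJmZmZmsurM0QzNERVVVZ4iZmZmZrKmlQzMzRERVVWeImZmIiauYhDMiM0RERVVneJmYiZm6mIMiIiMzRERVZniImZmZmYmSIiIjM0REVWZ3iJmYiJmrwiIiM0REREVWZ4iIiaq7vMMiIjNEREREVniZq7zMu7u0MzMzRENERFiZmZvMy7u7tDMzMzMzRVV5qqmbu7u7u7RDMzMzNGd2eZqru7qrvMzGVVVURVZ4dniaqruqq7zN2Hd3d3iJh2Z4mqqqq7q7zemYiJmauod3eJqYmauqq8zpmaq7u7qZiHeIh4mqqrvN6Zqru7u6qZh3d3eImqq8zd"/>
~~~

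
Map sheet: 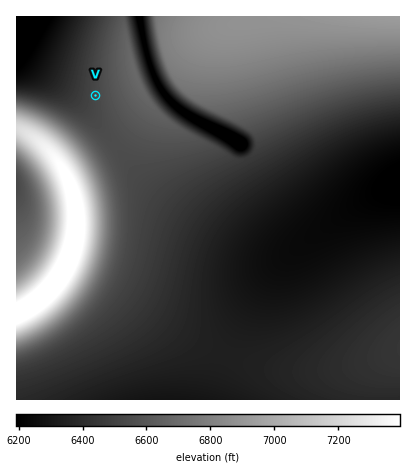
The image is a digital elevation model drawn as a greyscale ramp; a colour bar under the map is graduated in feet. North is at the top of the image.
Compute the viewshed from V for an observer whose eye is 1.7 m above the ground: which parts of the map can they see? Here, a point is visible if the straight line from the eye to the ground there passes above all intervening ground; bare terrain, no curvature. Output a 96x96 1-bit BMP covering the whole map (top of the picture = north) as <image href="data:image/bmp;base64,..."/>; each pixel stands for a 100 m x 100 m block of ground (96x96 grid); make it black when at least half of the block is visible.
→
<image width="96" height="96" href="data:image/bmp;base64,Qk2+BAAAAAAAAD4AAAAoAAAAYAAAAGAAAAABAAEAAAAAAIAEAAATCwAAEwsAAAIAAAAAAAAA////AAAAAAAAAAAAAAAAAAAAAAAAAAAAAAAAAAAAAAAAAAAAAAAAAAAAAAAAAAAAAAAAAAAAAAAAAAAAAAAAAAAAAAAAAAAAAAAAAAAAAAAAAAAAAAAAAAAAAAAAAAAAAAAAAAAAAAAAAAAAAAAAAAAAAAAAAAAAAAAAAAAAAAAAAAAAAAAAAAAAAAAAAAAAAAAAAAAAAAAAAAAAAAAAAAAAAAAAAAAAAAAAAAAAAAAAAAAAAAAAAAAAAAAAAAAAAAAAAAAAAAAAAAAAAAAAAAAAAAAAAAAAAAAAAAAAAAAAAAAAAAAAAAAAAAAAAAAAAAAAAAAAAAAAAAAAAAAAAAAAAAAAAAAAAAAAAAAAAAAAAAAAAAAAAAAAAAAAAAAAAAAAAAAAAAAAAAAAAAAAAAAAAAAAAAAAAAAAAAAAAAAAAAAAAAAAAAAAAAAAAAAAAAAAAAAAAAAAAAAAAAAAAAAAAAAAAAAAAAAAAAAAAAAAAAAAAAAAAAAAAAAAAAAAAAAAAAAAAAAAAAAAAAAAAAAAAAAAAAAAAAAAAAAAAAAAAAAAAAAAAAAAAAAAAAAAAAAAAAAAAAAAAAAAAAAAAAAAAAAAAAAAAAAAAAAAAAAAAAAAAAAAAAAAAAAAAAAAAAAAAAAAAAAAAAAAAAAAAAAAAAAAAAAAAAAAAAAAAAAAAAAAAAAAAAAAAAAAAAAAAAAAAAAAAAAAAAAAAAAAAAAAAAAAAAAAAAAAAAAAAAAAAAAAAAAAAAAAAAAAAAAAAAAAAAAAAAAAAAAAAAAAAAAAAAAAAHgAAAAAAAAAAAAAAHwAAAAAAAAAAAAAAP4AAAAAAAAAAAAAAP4AAAAAAAAAAAAAAf8AAAAAAAAAAAAAAf8AAAAAAAAAAAAAA/8AAAAAAAAAAAAAA/8AAAAAAAAAAAAAB/8AAAAAAAAAAAAAD/8AAAAAAAAAAAAAD/8AAAAAAAAAAAAAH/8AAAAAAAAAAAAAP/8AAAAAAAAAAAAAf/8AAAAAAAAAAAAA//8AAAAAAAAAAAAB//4AAAAAAAAAAAAD//4AAAAAAAAAAAAH//4AAAAAAAAAAAAP//wAAAAAAAAAAAA///wAAAAAAAAAAAD///wAAAAAAAAAAAD///wAAAAAAAAAAAD///wAAAAAAAAAAAD///wAAAAAAAAAAAD///wAAAAAAAAAAAD///4AAAAAAAAAAAD///+AAAAAAAAAAAD////AAAAAAAAAAAD////wAAAAAAAAAAD/wH/4AAAAAAAAAAD+AD/8AAAAAAAAAADgAB/8AAAAAAAAAAAAAB/4AAAAAAAAAAAAAA/4AAAAAAAAAAAAAAf4AAAAAAAAAAAAAAP4AAAAAAAAAAAAAAPwAAAAAAAAAAAAAADwAAAAAAAAAAAAAABwAAAAAAAAAAAAAAAAAAAAAAAAAAAAAAAAAAAAAAAAAAAAAAAAAAAAAAAAAAAAAAAAAAAAAAAAAAAAAAAAAAAAAAAAAAAAAAAAAAAAAAAAAAAAAAAAAAAAAAAAAAAAAAAAAAAAAAAAAAA="/>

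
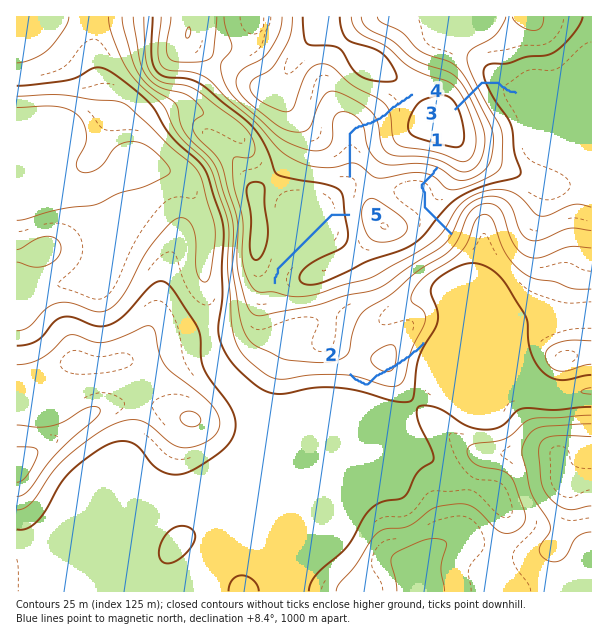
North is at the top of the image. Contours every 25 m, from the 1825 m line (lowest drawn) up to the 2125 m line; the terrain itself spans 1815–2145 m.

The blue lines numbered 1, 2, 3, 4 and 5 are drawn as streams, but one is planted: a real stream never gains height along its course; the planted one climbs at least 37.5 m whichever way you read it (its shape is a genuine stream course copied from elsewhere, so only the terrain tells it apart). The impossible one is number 2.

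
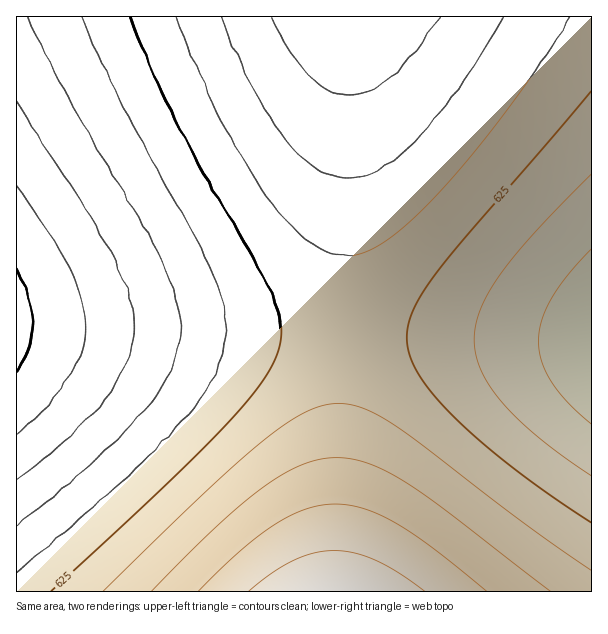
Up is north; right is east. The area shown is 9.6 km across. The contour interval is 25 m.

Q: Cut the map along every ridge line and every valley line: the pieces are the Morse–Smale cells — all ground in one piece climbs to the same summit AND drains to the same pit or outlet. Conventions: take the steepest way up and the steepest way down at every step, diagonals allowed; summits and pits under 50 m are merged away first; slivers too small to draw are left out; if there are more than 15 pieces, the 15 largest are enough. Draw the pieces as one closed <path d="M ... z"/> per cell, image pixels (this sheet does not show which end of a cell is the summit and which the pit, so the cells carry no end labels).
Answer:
<path d="M350 16l-333 0-1 310 325 8 2-10z"/><path d="M71 326l-55 1 0 264 319 1 7-257z"/><path d="M591 16l-241 1-8 317 250 7z"/><path d="M357 334l-15 1-6 256 255 1 1-250-5-2z"/>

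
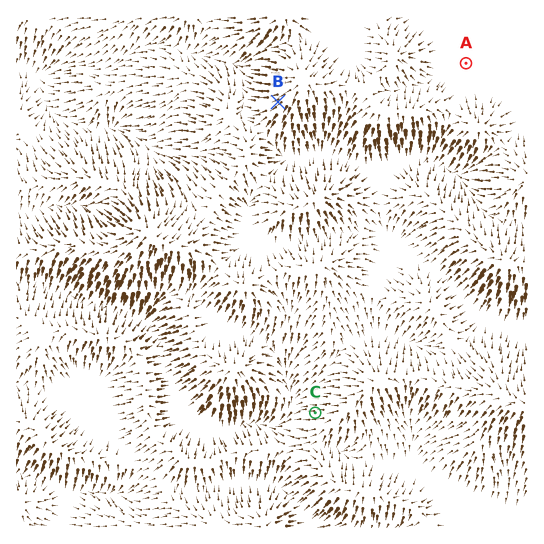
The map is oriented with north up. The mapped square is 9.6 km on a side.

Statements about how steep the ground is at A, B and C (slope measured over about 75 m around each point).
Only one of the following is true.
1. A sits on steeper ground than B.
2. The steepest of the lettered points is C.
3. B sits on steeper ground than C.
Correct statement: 3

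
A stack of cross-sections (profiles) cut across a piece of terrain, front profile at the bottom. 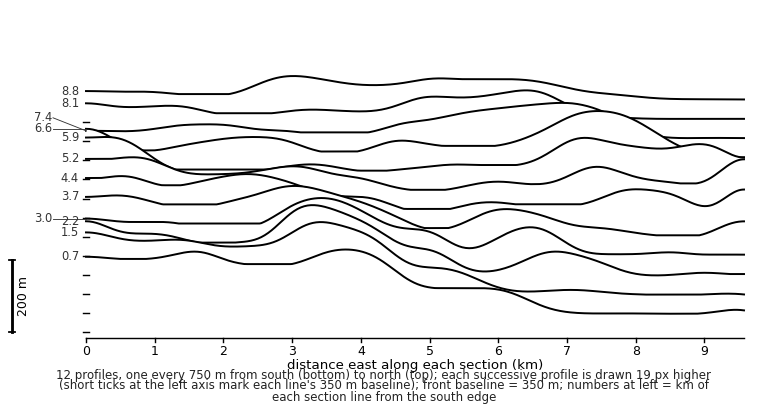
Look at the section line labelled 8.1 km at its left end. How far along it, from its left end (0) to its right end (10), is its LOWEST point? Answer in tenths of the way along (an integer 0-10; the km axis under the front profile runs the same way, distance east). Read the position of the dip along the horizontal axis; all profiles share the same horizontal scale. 9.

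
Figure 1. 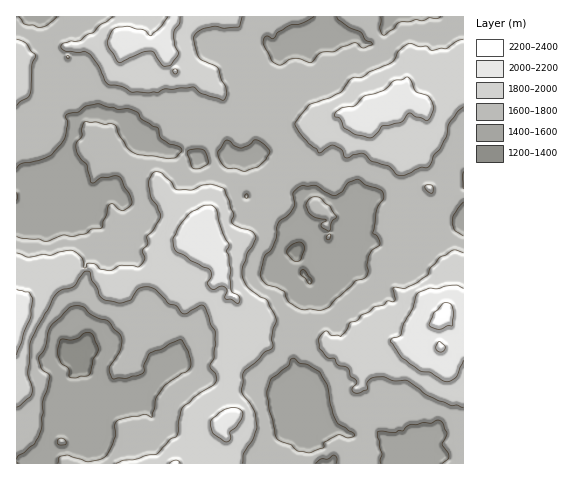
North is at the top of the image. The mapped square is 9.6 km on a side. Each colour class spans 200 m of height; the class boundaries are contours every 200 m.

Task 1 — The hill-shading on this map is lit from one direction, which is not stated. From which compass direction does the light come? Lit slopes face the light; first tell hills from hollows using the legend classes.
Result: N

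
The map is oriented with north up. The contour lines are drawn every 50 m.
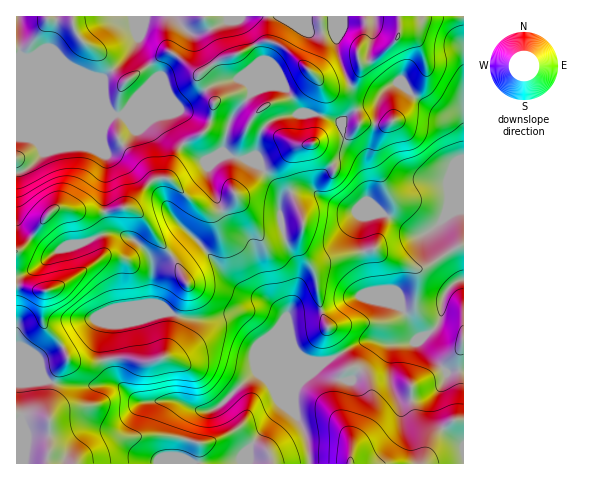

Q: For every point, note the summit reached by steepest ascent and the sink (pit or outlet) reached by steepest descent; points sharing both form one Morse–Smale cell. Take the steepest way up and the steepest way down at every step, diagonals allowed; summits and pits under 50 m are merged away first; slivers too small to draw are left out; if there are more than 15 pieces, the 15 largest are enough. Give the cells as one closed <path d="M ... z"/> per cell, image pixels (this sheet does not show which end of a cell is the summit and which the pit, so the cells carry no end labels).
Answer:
<path d="M398 82l-10 5-14 18-21 7-10 10 0 11 3 10 18 18 4 19 0 12-7-21-12-9-9-1-8 4-14 15-2 12 3 4-8-6-12 0-13 4-6 9-3-16-17-21-2-6-2-9 3-13 4-11 9-7 29-7-11-19-5-6-22-1-8 4-23 26-8 27 1 12-22 5-21-17-6 9-8 25-16 2-25 27-22 5-21 0-23-5-8 3-27 34-10 8 0 211 293 1-3-27-11-26 0-19 7-11 23-20 40-21 11 0 9 4 21 0 11-2 4-4-1 5 27 30 16-2 1-249-5-7-24-3z"/><path d="M132 16l-116 1 1 235 9-8 27-34 8-3 23 5 21 0 22-5 25-27 15-2 2-3 7-22 7-9-11-14-3-14-3-2-43-1 33-36 0-3-18-25 0-11z"/><path d="M419 340l-13 4-21 0-9-4-14 2-37 19-23 20-7 11 0 19 11 26 5 27 153-1 0-92-17 2-23-24z"/><path d="M341 16l-3 1-6 13-11 2-12-1-2-15-79 0-1 6-32 13-8-4-13-15-41 0 1 10 4 12 0 11 18 25 0 3-33 36 43 1 3 2 5 16 5 8 6 3 20-12 7-15 2-14-12-18-3-10 26-17 14-4 27-13 10 3 11 7 35 34 10 3 15-1 3-3-13-34 0-13 5-11z"/><path d="M463 16l-96 0-1 18-8 15 0 8 3 10-3 10-8 7 1 3 7 8 7 4 12 0 11-12 10-5 37 30 20 2 8 7z"/><path d="M267 40l-9 3-19 10-14 4-26 17 3 10 12 18-2 14-5 13-5 5-19 10 16 14 8 3 19-6-2-3 0-8 8-27 23-26 8-4 20 0 7 7 11 20 25 2 13 5 3 5 2-7 9-7 21-7 5-6-1-1-13 1-7-4-8-10-18 2-10-3-35-34z"/><path d="M316 114l-19 0-23 5-11 8-3 7-4 23 4 9 17 21 3 16 6-9 8-3 17-1 4 2 1-7 6-10 18-14 9 1 12 9 7 21 0-12-4-19-18-18-4-19-9-5z"/><path d="M365 16l-23 0-2 13-3 7 2 23 11 25 8-7 3-10-3-10 0-8 8-15z"/><path d="M227 16l-52 1 12 14 8 4 32-13z"/><path d="M337 16l-29 0 1 15 12 1 11-2z"/>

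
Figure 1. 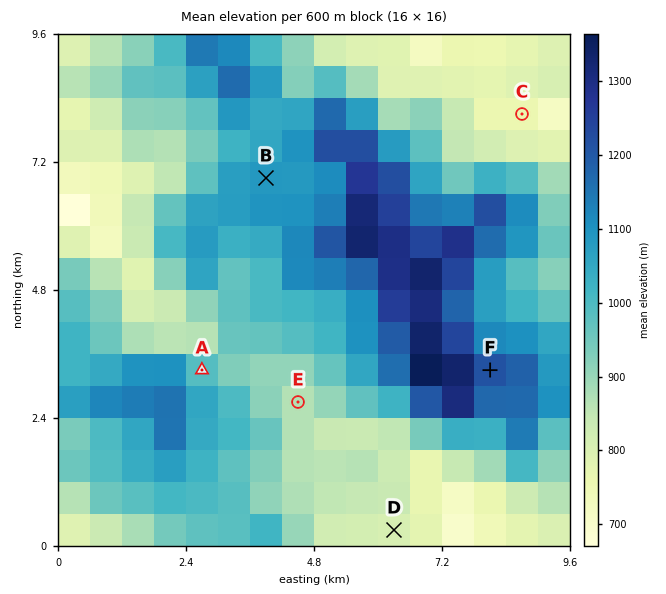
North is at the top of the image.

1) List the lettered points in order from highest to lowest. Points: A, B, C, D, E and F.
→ F B A E D C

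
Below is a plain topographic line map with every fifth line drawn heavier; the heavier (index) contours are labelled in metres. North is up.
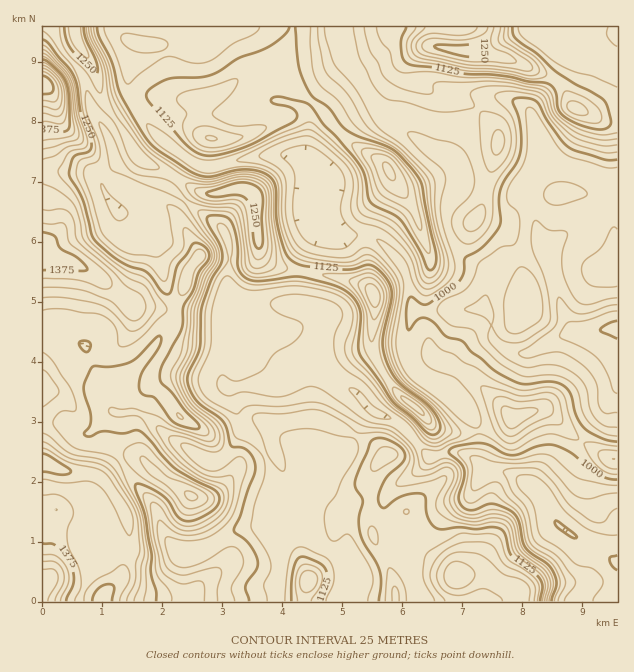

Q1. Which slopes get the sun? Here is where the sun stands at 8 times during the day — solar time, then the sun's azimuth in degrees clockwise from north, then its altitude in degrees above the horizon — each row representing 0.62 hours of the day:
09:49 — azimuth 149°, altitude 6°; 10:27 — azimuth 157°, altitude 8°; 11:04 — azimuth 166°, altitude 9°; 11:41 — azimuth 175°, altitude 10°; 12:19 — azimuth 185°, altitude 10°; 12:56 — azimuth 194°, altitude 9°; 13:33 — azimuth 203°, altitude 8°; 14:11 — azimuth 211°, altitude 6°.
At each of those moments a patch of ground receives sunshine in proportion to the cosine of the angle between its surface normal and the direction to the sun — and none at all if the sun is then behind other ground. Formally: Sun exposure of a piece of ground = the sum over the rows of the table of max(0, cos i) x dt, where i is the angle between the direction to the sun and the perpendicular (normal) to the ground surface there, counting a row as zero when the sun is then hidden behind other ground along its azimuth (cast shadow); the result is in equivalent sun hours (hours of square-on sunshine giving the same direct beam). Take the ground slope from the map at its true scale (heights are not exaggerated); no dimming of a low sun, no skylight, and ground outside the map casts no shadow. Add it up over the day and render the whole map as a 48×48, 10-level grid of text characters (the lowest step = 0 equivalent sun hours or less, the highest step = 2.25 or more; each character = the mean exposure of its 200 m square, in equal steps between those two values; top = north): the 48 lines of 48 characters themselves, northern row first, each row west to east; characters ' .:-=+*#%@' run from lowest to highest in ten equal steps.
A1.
.:..:::::-----:::::--::-----.      -:  .:-----
  :. .:--------:....:-:::---=-:::.  ..    :--:::
  :=..:---:::::.  ..:::::--==-+%@@%#+=:    .::::
   =-.::::....  .:--::::.:-=-=*%@@@@@@@%+:  ..::
  .:=:.....    .--==-::...:==+===*#@@@@@@@=  ...
+-::-:..::::..:-=---=-:....-=++=---==+*%@@+.  .:
#+::-: .------==--:::--...  .:-====-:..:+*=-. .:
#*:.:=. :---::......:-+-..   .:-====-. .-+#@%+-:
**-..=-  :--.     -+##**-     .::----:.::=*%@@#+
*#%=.:=.  .=+===+*****+#*:     .:----:----=*#%%%
**#%=:=-    :==:  .:---+##-     ::----==--=+####
===+=:-++:          .::-+##+:   .::--=++=---=+**
:..:-:.:+*=.        :::--====:  .:---=++-:...:-=
.. .::-.  :=:  .:. :::::-:-=+=:.:--::-=-::::::::
.....:-=-:..*@@@#=---:::::-+##=::::..-:::-===--:
. ....::---..=*#+---:::::-+###+:::..:-::-====---
 .::...:::::  :-=-::.....:=+**+-.::-==----==---:
.::.   .:::-   :=-::.      .:=++..-+++=---=-::::
:.       ...  .:-==:        .-+*:.-++==-:--:::::
--:       . :*+--++-         .=+=::===-:::--::::
***=:     ..-##+*%%#+=:.      -+*+=----:..------
****+-.   .:=++=*@@@%%@@%+:  .-*%#+=--:::.:=--==
*****+-..  =*+=--=+===+*#%#---=+#*+=--:::::===+*
++++**+---:-==----::::---=+++=------:-----:=+*##
=====+++++=----:::::::--::-=+=:. ....:--====+*+=
:-----=+*=-=--:::-------:.:==-.... .:-=++*+-::::
:::--:-+=--=--:::--------:---. .......-=-:. ...:
.:::-===-:-++=::---------=+=.  .....        ...:
..:--==-:-=+=::::-----:-=+#*:   :-:.        ..::
..:-------::...:----::::-=*#+   .:--.        .::
--::------.    ...........-+#-   .:=-       .:::
+=-::-==+=-                :*@*   .-=-    .:::. 
=---:::.-++-    ......:.     =@#.  :-=-:=++:.   
 ..:.....:*@#:..:---==++-.    :%#-..-=+*#**=.   
     ..    .+*=: .-----===:    +@%%***##**++=.  
      ...    .-.  :-:-----:.....-::+**%#**++==. 
-.    .--.      .::-----:..:++=     .-+**+===+**
**+=-. :+=.     -=-----::.:==+:  .-   .:--===+#%
:-===- .=#+:   .-=-----:::-=-.  :=-     .:--==+#
. :--=: :+*++=-==------::---:  :-:       .:-===+
-------..-+*#%#+=------::-::::-:.       ..:-===-
--------::+%%%#+---:-------::--:.      ....:=++=
::::----::=#%#+:..:::::--==-:--:.     ..   .:=*+
 .::----:.:-=-.....:.  .--=+:--:.    ..    ..:-=
  .::::-=:.    ::::::   :--+-:--.   ..      .::-
..::...:-:    :-===-:. .:----.:-:::::.     ...:.
-==:  -=-.  .:------:-==--:::.:-+++++=:. .-----:
=+=:.:==--:::--::::--=+=--:::::-=+*+===--=++=--:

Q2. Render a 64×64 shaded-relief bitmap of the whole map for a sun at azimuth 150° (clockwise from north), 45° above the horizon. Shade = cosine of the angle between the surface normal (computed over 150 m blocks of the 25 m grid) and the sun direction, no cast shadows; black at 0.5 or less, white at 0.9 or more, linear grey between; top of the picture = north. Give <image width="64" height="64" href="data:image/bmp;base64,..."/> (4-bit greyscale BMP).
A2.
<image width="64" height="64" href="data:image/bmp;base64,Qk12CAAAAAAAAHYAAAAoAAAAQAAAAEAAAAABAAQAAAAAAAAIAAATCwAAEwsAABAAAAAAAAAAAAAAABEREQAiIiIAMzMzAERERABVVVUAZmZmAHd3dwCIiIgAmZmZAKqqqgC7u7sAzMzMAN3d3QDu7u4A////ALzbdFm8yph3eJmYiIh1fNyYd2RYmYiby6mYib3uupmHrNuER6zKl3ZomZmZmGRa3Kh3ZFeId4q7uZh3m926mYiKupZFerqGVEV5qqqpczarqIdlVodlaJqphlVWmpiIh1aJh2Voq5dUM1eaqql0I1iYh3Znh1RFeIh1MhJXd3d4NGiId2i8qHZUNXiZmHUzRoiIh3eHUyNWd3YxADZ3d4hFeIiHeLuZmIdVV4iIdURXiIiIiIdkIkVmiGISRnd3iWeIiId4qZmru5dmd4h2VniZh4iIiHUyNEV5hlVWd4iZeJmIh3mpmrzd25d3iId3eImHeIiIhlMiE1eZh3eImqqImYiIiamqq97uypiIiId3iHZniIiHUwAAJHmYiImaqYmZiIiJiamK3v7cqZiIiHd4dmd3iYhkEAABSJmImZmZZ4iIiIdpqHm97ty5mIiIdnd3d2V4mYdSERJHiIiZmZlmeIiIhnq5h4mavLqYiIh2Z3iIZEaKu5YzVVZ4iImaq3eJmYh2m7mGQiSLuqmIiHdmeJmGRFi92UNnd4iIiZq8qqqph2iqqGMAAmm7qZiIh2Vnmrl0JIzbdFiamYiJmryql3ZVeZmGQhIiR6qZmIiHdUWKvLcgJ5qoisy6mImau4ZDIjV4h2VDRnZFiImIiIh2VFi8ymMTaaq83cuZmIiIQzMiRXZmZVaKu3VXiIiIiIdkRXiJu5irurzd26mYdkNFVlVmZVVmirvMpUaIiZiImYZEREi+7t3Lq93Muph0IVZ4h2ZlVnnMzLqXZ4iZmZmZhTIjWK3ty6mazdy6qGQzeImYdmVnmry5Zoh3eImZmYdkISaIrKh3d3i93LqXZUWZmZmHdnipmWMjZ2ZWZnd2ZVVVeZinZmd2Z4q8uph2ZaqpiIiIiZiGMSNWVEQzREVVZ4iZmDJWd3ZVVWiZmYh2qpmIiImZh3VEVmZVVUREVWZ4iHdgA2eIdkQyE2eJmYeZiJmIiIiHdnd3d3d3dmZneIiHZAAmiIh2QzIRJXiJmId4mZiIeIiZqZiIiIiHd3eJmYdyFHiZiHVEQyEkV3iId3iZmZh3ib3bmIiIiIh3eImZiXRniZmHZlVUM0RWd4h3d4iZmYd5vu2piIiIiYiIiIiZd4iIiHZmZVVEVWZ3eHeHd3iaqHis3bmIiIiImYh2Z5mJh3d3d2ZniGVVZmd4eIiId4q6iKvMuYiIiIiJiHVFmqqGZ2Z3d4m7uGZmZ3h4iIiHebuonMupiIiIiIiIdSOMy4ZndmeIibzMqHd3d4iJmYiJvLmby6mIiIiIiIh1In3clmZ2Vnh4mrzLqqmYmZmamYm8ypq7qYiIiIiIiHYyfdyXZ3dmd3eJq7qrzLuqqqqpiJqpi9y5iIiIiIiIh1N93aiZmYiHdniamZq83buqqqqHeId77sqImZmZiZmpdXvMubzLqph2eJmZiavMu7uqqoZnZVnu25mrzMu7vLqGaJu5vty6mHZniZiImau7u6qZdVVmRs7tqb3u7czLqFM0aJiu7Lqodmd4iHiImbu7qXZUNGZEnv63jO7cqHZCAAJHhY3cqqmHZ3iHd3iIqpmGQzM0ZjJt/rVZzKdTEAAAAld1e7qqqph3eIdnd3eIdlQzNEVmQii7pCfLljIiIhEkeHaKmau6mIiIh2Zmd4h2VDRWZmZUM0eEJruXVVZlRFeId5mJm8upmYiHZmZnZ4iGZnd3d2ZTNoQlqod3d3d3iZh4qImazLqZmZh3d3dWiZiId3d3d2VphCapiIiIiImqqHiYmHm8qZmZmYh3d1VomZiIiHd2aKumRqqZiIiHirupiZmXVpupiZiZmIh3ZmeJmIiIh2aM3slnu6qIiHZoq7qZmpdVeqh4iJmZmIh2Z4iIiJiHZ5vO7IirupiIdkWKqqmaqGVpqXeIiZmYh3dmeIiId2Z3ZVaah3m6mIh2Q1iqqZqodmi6mHZ4iId3d3eIh3d3iIYwAAARJpqYiHZDR5mHiZmHeby5dmZ3d3iImZqYd5qpdBAAAAADeIiIh2RWiGVoiId5vcqHZneImZq7y6h4mYYzWJdBABRoiIiIdmZlNGeIh3i925h3iaq7u83dqHiGQ0ab3uy5iIiIiZh2UxE1d4iHd6zLmIiru7zM3uyYd2RFeJrN7//ty6mZmHQQAVeIiId2i7uYiKvMzLzduJh3VXiIeImazv/uy6mXUxEleIiIh3Z5qpiIm8zdvMuHiIZXmYdlVVVXrN7cqYdlVWeIiIiIdmiamIirzMu8yXiZdniYh2ZmZlVnm7uYh3d3iZmZmZh2Z4mXeKu7qr3JiZl2iIiIeIiId3Z4mYd3h4iZmZqqmIdmiZZGipiJzbmqmXeIiIh4iZmYiIiIdnd4iJmqqZmYh3irp0RWZnjLmKmpd3dmZmZ4mZmIiZh2d3iImamZmZmqu83adURWd5dXqamXZlVVVVV4mZmZiHdneIiZqZmqvN3e3u2XVWZ3MRaqqZh2ZVVURFaJmZmIh3d4d4mru8ze/+7d7JZWZ3cAGKqImHd2ZmZURWd4iImYd3iHeKzd3d7u7cuYZmZ3dwFpqGeYiId3d3ZUVWZ4mZmHd4h2es3czMupdDVmd3d3JXiWWIiIiIiIh2ZVVWiZmIh3eHZFeYdniHQyNneHd3hGaJZ4iHeIiIiId2ZlZ5mZh3d4hjEjMhJIl1VniIiIiFZYl4iHd3eIiIiHd2ZnmqmHdneHMAERESe6d3eIiIiI"/>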